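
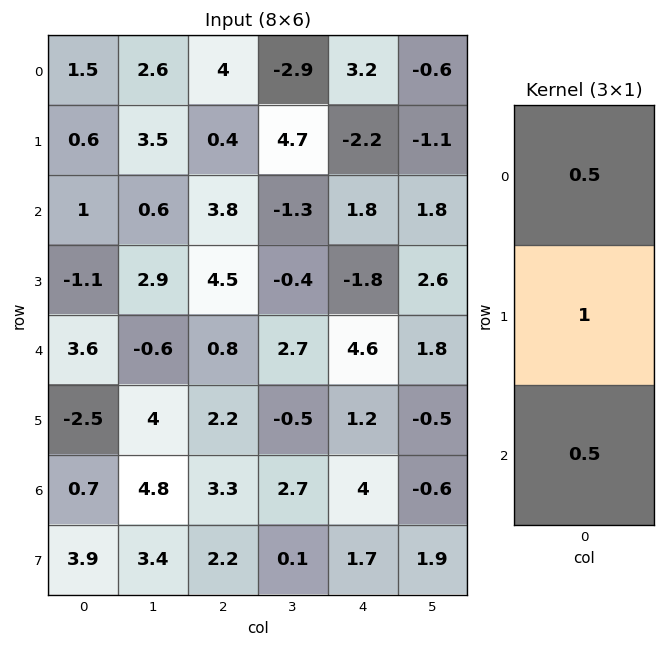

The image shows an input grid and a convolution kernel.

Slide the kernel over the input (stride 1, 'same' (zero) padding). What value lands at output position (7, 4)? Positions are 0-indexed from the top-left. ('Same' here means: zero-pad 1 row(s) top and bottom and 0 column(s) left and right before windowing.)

The receptive field on the zero-padded input at this output position is [4 / 1.7 / 0]. Elementwise product with the kernel and sum: 4·0.5 + 1.7·1 + 0·0.5.

3.7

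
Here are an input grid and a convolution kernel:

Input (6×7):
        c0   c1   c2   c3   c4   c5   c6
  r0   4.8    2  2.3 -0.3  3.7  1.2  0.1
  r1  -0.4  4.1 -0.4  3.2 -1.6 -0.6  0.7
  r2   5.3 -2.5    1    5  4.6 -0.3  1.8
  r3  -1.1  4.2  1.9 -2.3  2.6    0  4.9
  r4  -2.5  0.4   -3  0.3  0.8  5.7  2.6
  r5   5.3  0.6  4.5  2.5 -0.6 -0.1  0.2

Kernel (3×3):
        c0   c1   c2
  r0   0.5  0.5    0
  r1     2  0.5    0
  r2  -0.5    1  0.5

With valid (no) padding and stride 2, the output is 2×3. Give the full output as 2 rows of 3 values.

Output[0,0]: The receptive field on the input at this output position is [4.8 2 2.3 / -0.4 4.1 -0.4 / 5.3 -2.5 1]. Elementwise product with the kernel and sum: 4.8·0.5 + 2·0.5 + -0.4·2 + 4.1·0.5 + 5.3·-0.5 + -2.5·1 + 1·0.5.

-0 8.6 -2.75
1.45 7.85 13.95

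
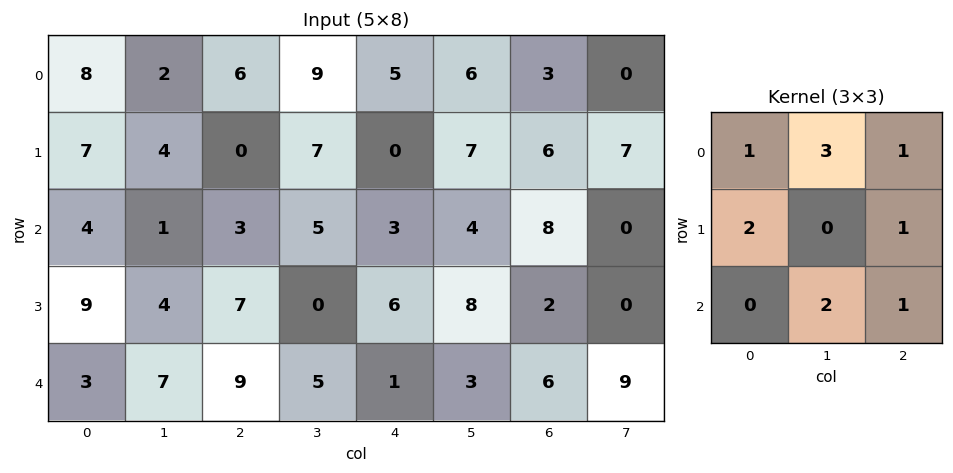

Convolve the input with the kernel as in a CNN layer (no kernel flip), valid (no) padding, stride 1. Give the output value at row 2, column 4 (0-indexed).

49

The receptive field on the input at this output position is [3 4 8 / 6 8 2 / 1 3 6]. Elementwise product with the kernel and sum: 3·1 + 4·3 + 8·1 + 6·2 + 2·1 + 3·2 + 6·1.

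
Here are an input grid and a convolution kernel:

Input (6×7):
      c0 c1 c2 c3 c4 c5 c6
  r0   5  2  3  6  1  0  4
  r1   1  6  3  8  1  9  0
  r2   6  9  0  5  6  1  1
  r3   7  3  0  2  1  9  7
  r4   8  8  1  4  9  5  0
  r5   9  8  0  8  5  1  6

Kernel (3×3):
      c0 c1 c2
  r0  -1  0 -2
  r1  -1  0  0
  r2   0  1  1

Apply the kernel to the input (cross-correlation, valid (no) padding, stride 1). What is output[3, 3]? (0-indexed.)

The receptive field on the input at this output position is [2 1 9 / 4 9 5 / 8 5 1]. Elementwise product with the kernel and sum: 2·-1 + 9·-2 + 4·-1 + 5·1 + 1·1.

-18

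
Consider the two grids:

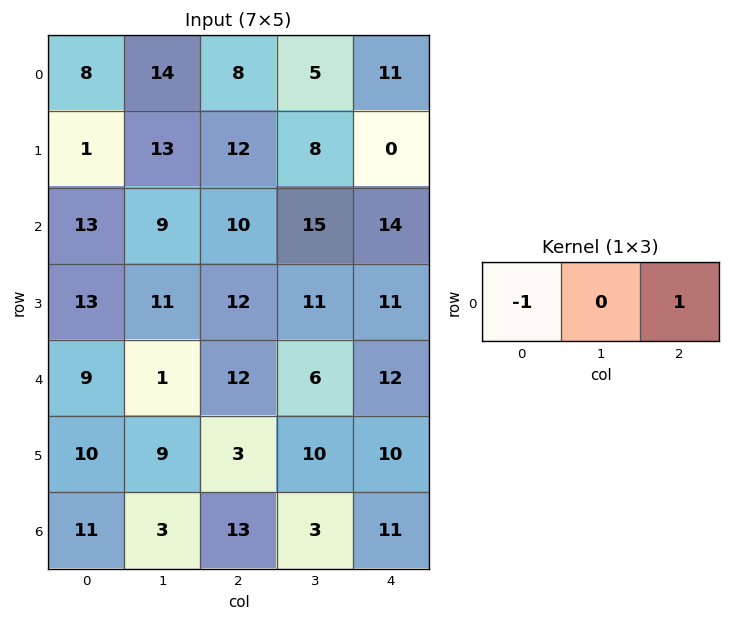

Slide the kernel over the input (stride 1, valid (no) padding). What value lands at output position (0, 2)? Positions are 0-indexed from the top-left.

The receptive field on the input at this output position is [8 5 11]. Elementwise product with the kernel and sum: 8·-1 + 11·1.

3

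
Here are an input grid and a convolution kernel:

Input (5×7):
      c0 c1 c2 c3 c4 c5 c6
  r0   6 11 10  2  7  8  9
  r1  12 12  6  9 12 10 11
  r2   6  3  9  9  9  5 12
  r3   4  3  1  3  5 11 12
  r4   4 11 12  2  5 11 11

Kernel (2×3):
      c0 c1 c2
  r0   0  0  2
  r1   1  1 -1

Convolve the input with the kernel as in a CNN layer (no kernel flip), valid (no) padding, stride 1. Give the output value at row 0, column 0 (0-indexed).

38

The receptive field on the input at this output position is [6 11 10 / 12 12 6]. Elementwise product with the kernel and sum: 10·2 + 12·1 + 12·1 + 6·-1.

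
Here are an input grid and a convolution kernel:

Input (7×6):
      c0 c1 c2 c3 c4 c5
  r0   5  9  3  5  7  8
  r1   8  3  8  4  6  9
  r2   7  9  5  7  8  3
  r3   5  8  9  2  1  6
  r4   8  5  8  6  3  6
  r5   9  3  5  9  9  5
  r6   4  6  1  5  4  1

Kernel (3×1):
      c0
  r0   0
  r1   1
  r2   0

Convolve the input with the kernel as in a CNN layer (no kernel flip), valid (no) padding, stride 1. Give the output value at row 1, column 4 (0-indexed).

8

The receptive field on the input at this output position is [6 / 8 / 1]. Elementwise product with the kernel and sum: 8·1.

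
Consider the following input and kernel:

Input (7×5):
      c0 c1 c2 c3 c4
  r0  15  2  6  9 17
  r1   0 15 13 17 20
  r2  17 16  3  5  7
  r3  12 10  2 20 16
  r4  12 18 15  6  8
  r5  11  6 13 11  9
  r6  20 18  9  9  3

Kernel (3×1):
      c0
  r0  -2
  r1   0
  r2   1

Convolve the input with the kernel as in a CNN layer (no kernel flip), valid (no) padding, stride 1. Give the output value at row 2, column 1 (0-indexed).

-14

The receptive field on the input at this output position is [16 / 10 / 18]. Elementwise product with the kernel and sum: 16·-2 + 18·1.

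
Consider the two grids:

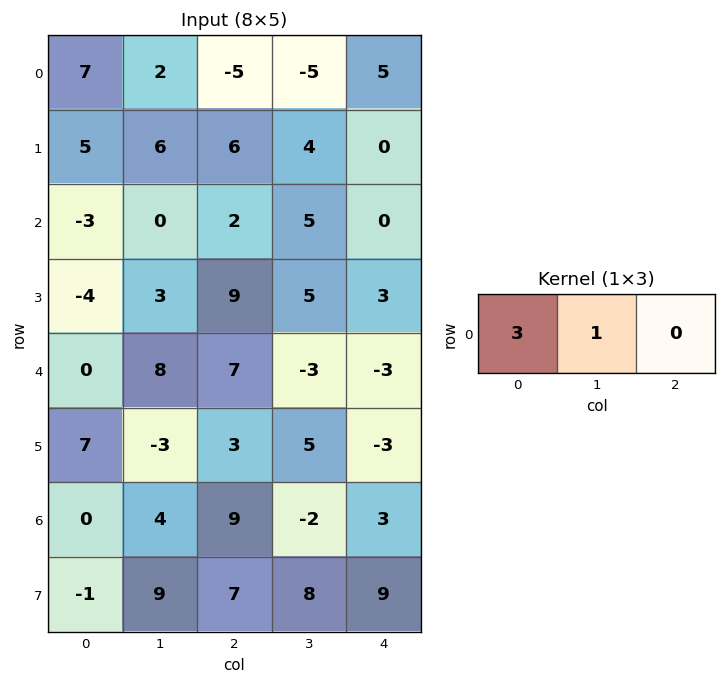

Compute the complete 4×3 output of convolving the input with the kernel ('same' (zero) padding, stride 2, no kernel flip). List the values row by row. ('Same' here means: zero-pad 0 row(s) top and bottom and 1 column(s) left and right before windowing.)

Output[0,0]: The receptive field on the zero-padded input at this output position is [0 7 2]. Elementwise product with the kernel and sum: 0·3 + 7·1.

7 1 -10
-3 2 15
0 31 -12
0 21 -3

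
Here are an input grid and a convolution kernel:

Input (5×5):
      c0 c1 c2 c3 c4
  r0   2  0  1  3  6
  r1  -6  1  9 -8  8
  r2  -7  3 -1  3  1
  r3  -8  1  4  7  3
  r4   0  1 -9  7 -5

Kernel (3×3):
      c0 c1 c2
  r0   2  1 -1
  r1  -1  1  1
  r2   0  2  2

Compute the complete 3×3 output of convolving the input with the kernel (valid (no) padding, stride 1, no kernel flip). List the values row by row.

23 2 -2
-1 40 27
-13 8 10

Output[0,0]: The receptive field on the input at this output position is [2 0 1 / -6 1 9 / -7 3 -1]. Elementwise product with the kernel and sum: 2·2 + 0·1 + 1·-1 + -6·-1 + 1·1 + 9·1 + 3·2 + -1·2.
Output[0,1]: The receptive field on the input at this output position is [0 1 3 / 1 9 -8 / 3 -1 3]. Elementwise product with the kernel and sum: 0·2 + 1·1 + 3·-1 + 1·-1 + 9·1 + -8·1 + -1·2 + 3·2.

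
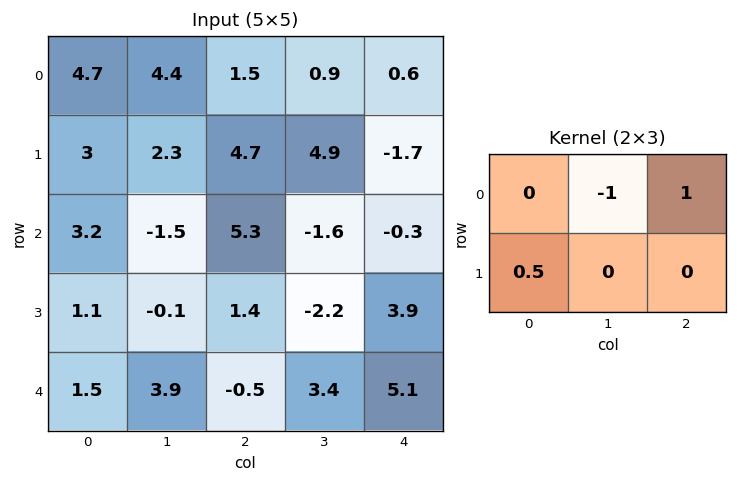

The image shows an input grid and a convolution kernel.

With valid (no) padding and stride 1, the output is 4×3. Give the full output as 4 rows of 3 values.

-1.4 0.55 2.05
4 -0.55 -3.95
7.35 -6.95 2
2.25 -1.65 5.85

Output[0,0]: The receptive field on the input at this output position is [4.7 4.4 1.5 / 3 2.3 4.7]. Elementwise product with the kernel and sum: 4.4·-1 + 1.5·1 + 3·0.5.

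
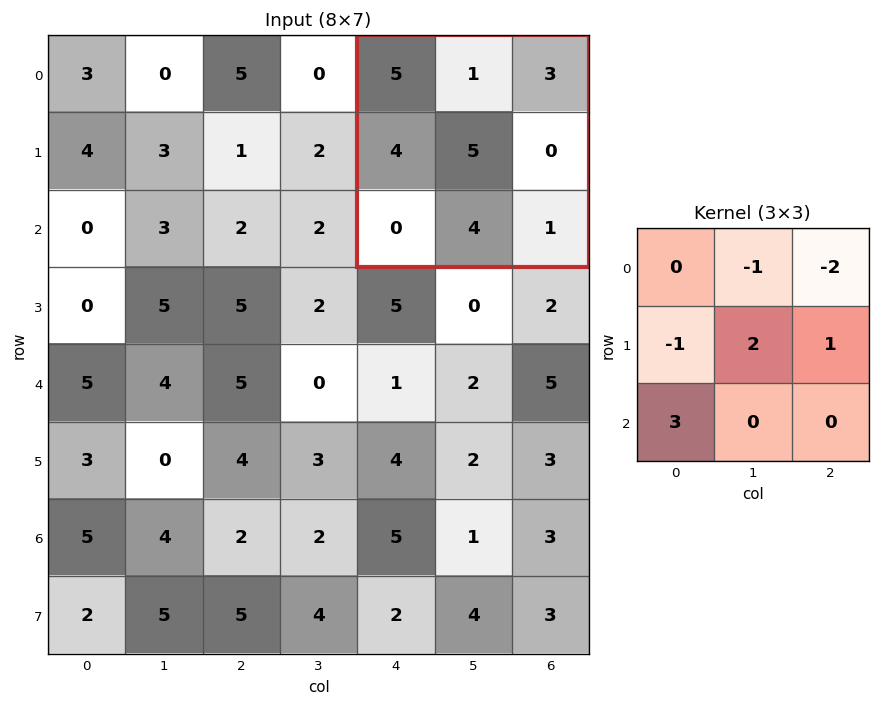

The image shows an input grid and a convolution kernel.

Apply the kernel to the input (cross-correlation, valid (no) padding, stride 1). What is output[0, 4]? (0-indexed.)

The receptive field on the input at this output position is [5 1 3 / 4 5 0 / 0 4 1]. Elementwise product with the kernel and sum: 1·-1 + 3·-2 + 4·-1 + 5·2 + 0·1 + 0·3.

-1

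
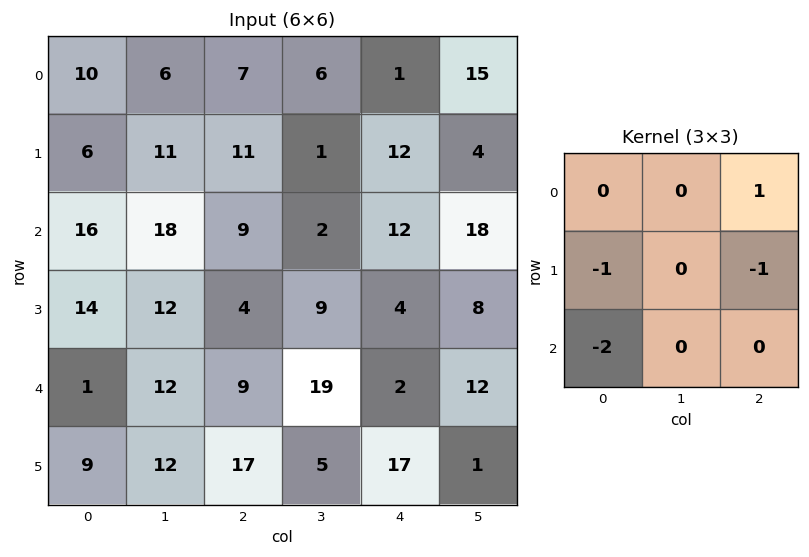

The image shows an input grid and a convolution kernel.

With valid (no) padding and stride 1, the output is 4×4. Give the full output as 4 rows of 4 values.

-42 -42 -40 6
-42 -43 -17 -34
-11 -43 -14 -37
-24 -46 -41 -33

Output[0,0]: The receptive field on the input at this output position is [10 6 7 / 6 11 11 / 16 18 9]. Elementwise product with the kernel and sum: 7·1 + 6·-1 + 11·-1 + 16·-2.
Output[0,1]: The receptive field on the input at this output position is [6 7 6 / 11 11 1 / 18 9 2]. Elementwise product with the kernel and sum: 6·1 + 11·-1 + 1·-1 + 18·-2.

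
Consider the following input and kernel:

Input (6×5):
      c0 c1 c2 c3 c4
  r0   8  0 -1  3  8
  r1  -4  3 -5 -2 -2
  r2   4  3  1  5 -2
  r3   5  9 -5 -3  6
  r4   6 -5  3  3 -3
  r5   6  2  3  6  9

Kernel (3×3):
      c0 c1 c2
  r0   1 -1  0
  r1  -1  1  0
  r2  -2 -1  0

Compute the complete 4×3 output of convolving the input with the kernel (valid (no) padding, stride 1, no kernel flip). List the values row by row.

4 -14 -8
-27 -7 14
-2 -5 -11
-29 15 -14

Output[0,0]: The receptive field on the input at this output position is [8 0 -1 / -4 3 -5 / 4 3 1]. Elementwise product with the kernel and sum: 8·1 + 0·-1 + -4·-1 + 3·1 + 4·-2 + 3·-1.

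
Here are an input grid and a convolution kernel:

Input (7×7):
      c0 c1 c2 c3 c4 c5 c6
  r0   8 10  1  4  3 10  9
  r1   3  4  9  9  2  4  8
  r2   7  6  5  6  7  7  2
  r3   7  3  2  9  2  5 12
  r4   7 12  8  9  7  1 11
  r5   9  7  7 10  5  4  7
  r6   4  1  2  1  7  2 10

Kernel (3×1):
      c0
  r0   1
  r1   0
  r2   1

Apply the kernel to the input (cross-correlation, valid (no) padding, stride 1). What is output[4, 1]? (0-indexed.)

13

The receptive field on the input at this output position is [12 / 7 / 1]. Elementwise product with the kernel and sum: 12·1 + 1·1.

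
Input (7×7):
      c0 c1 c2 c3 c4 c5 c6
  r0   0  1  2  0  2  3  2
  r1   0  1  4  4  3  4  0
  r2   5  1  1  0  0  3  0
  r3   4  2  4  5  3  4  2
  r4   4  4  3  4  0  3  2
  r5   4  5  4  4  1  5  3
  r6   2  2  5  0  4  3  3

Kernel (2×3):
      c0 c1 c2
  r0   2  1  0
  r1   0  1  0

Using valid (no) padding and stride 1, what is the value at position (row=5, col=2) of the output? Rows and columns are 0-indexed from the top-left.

The receptive field on the input at this output position is [4 4 1 / 5 0 4]. Elementwise product with the kernel and sum: 4·2 + 4·1 + 0·1.

12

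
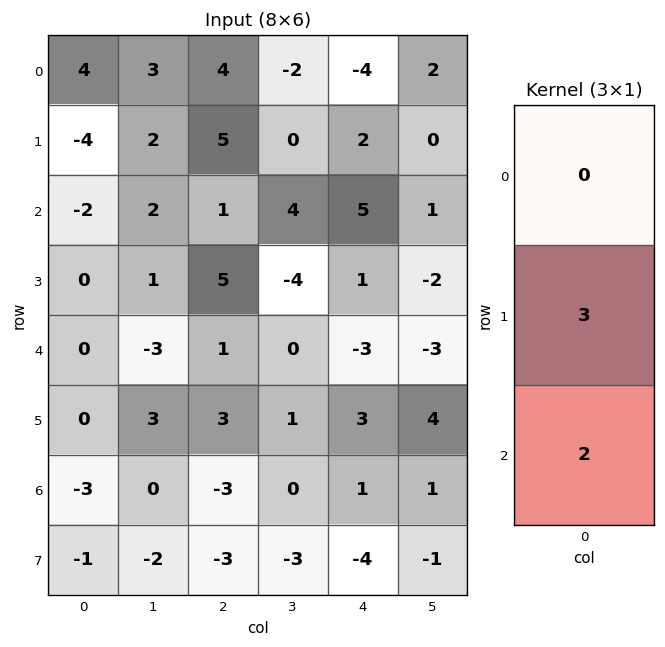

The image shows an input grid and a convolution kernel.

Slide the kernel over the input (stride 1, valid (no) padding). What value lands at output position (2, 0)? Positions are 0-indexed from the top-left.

0

The receptive field on the input at this output position is [-2 / 0 / 0]. Elementwise product with the kernel and sum: 0·3 + 0·2.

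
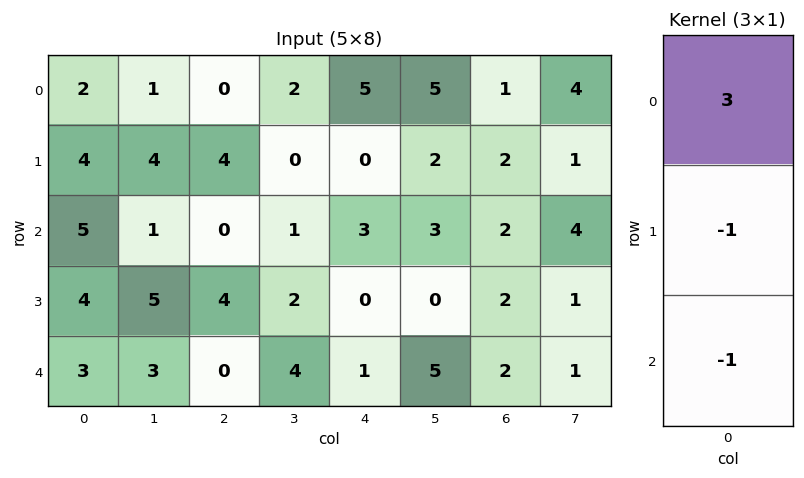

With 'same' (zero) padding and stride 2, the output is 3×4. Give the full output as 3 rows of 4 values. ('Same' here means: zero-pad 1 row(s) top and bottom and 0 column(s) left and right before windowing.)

-6 -4 -5 -3
3 8 -3 2
9 12 -1 4

Output[0,0]: The receptive field on the zero-padded input at this output position is [0 / 2 / 4]. Elementwise product with the kernel and sum: 0·3 + 2·-1 + 4·-1.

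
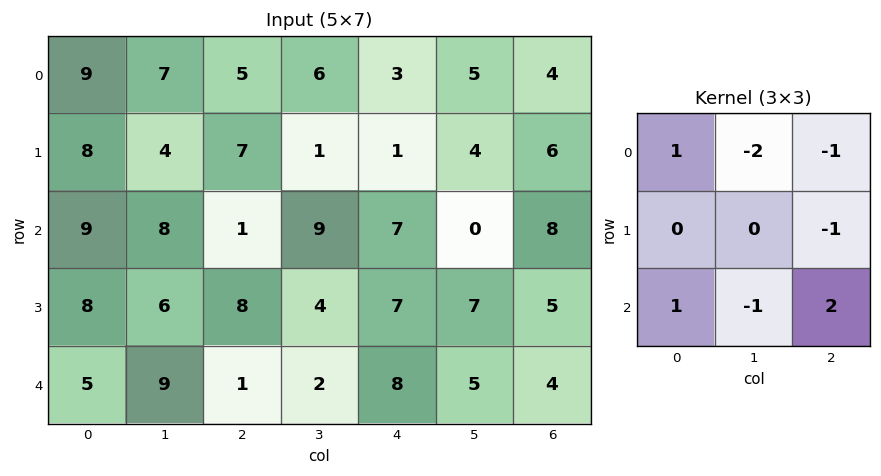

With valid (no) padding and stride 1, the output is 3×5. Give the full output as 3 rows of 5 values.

-14 15 -5 -7 6
10 -14 15 6 -11
-18 5 -16 -8 5

Output[0,0]: The receptive field on the input at this output position is [9 7 5 / 8 4 7 / 9 8 1]. Elementwise product with the kernel and sum: 9·1 + 7·-2 + 5·-1 + 7·-1 + 9·1 + 8·-1 + 1·2.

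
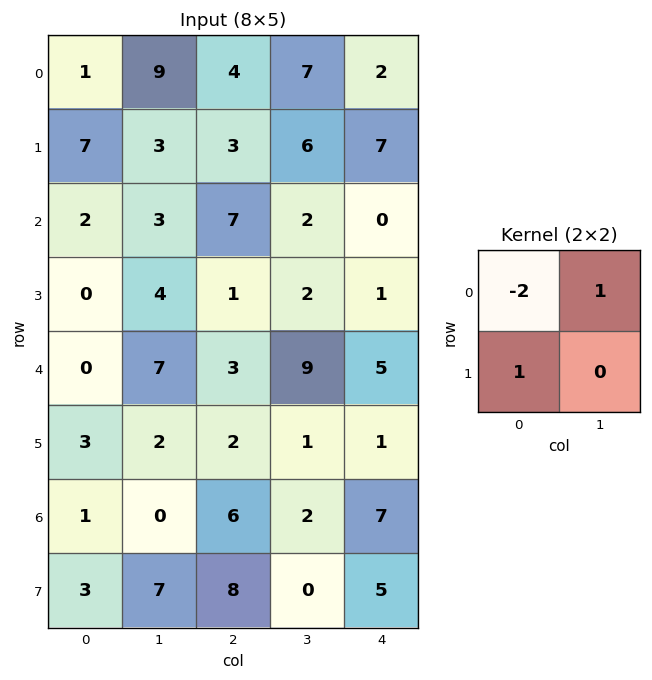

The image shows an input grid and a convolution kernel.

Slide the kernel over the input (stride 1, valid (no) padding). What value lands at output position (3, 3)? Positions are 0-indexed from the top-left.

The receptive field on the input at this output position is [2 1 / 9 5]. Elementwise product with the kernel and sum: 2·-2 + 1·1 + 9·1.

6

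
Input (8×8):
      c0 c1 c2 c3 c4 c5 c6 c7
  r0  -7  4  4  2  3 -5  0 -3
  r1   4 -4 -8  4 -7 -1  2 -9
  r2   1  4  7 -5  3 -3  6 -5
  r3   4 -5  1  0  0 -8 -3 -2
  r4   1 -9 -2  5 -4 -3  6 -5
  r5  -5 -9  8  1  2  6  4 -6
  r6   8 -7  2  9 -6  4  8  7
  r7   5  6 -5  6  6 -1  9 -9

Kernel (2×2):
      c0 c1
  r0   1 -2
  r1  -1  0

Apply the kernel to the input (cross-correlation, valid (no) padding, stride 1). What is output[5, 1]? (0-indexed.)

The receptive field on the input at this output position is [-9 8 / -7 2]. Elementwise product with the kernel and sum: -9·1 + 8·-2 + -7·-1.

-18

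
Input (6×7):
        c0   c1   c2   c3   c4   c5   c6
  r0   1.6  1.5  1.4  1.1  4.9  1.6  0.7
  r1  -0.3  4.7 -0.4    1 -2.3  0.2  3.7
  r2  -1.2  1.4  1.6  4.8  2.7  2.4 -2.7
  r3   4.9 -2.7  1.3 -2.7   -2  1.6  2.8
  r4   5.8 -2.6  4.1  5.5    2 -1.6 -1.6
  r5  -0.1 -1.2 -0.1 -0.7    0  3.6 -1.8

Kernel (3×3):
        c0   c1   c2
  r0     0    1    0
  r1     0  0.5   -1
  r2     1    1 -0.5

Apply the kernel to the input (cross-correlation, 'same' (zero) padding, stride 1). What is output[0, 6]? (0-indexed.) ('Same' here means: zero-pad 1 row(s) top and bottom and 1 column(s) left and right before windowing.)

4.25

The receptive field on the zero-padded input at this output position is [0 0 0 / 1.6 0.7 0 / 0.2 3.7 0]. Elementwise product with the kernel and sum: 0·1 + 0.7·0.5 + 0·-1 + 0.2·1 + 3.7·1 + 0·-0.5.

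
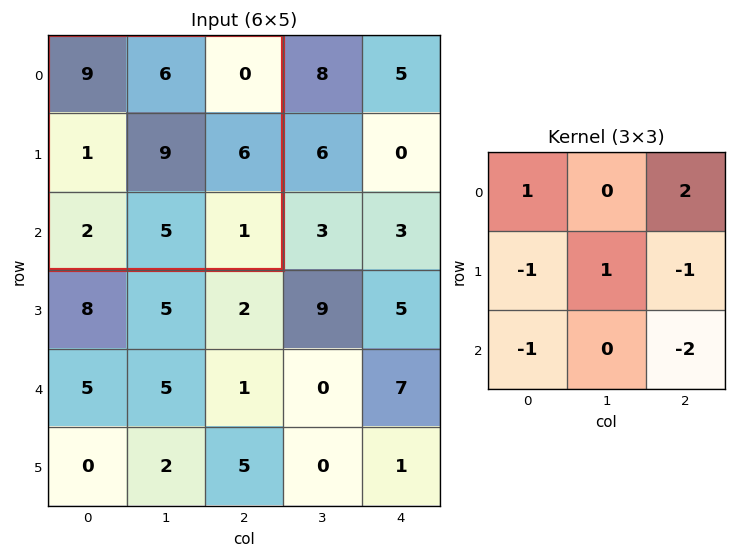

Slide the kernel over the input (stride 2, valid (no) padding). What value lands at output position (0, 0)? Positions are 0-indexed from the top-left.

7

The receptive field on the input at this output position is [9 6 0 / 1 9 6 / 2 5 1]. Elementwise product with the kernel and sum: 9·1 + 0·2 + 1·-1 + 9·1 + 6·-1 + 2·-1 + 1·-2.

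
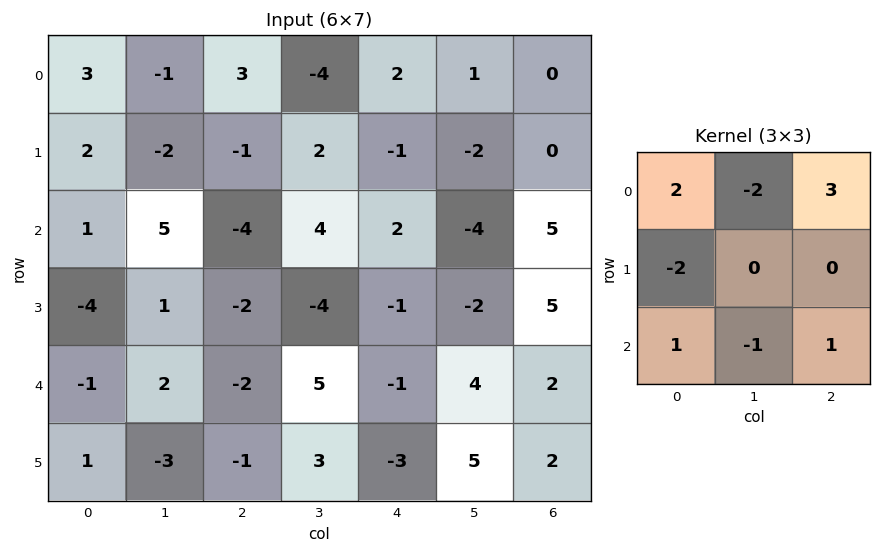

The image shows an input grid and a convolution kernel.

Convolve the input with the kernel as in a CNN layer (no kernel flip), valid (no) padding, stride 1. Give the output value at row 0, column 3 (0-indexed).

The receptive field on the input at this output position is [-4 2 1 / 2 -1 -2 / 4 2 -4]. Elementwise product with the kernel and sum: -4·2 + 2·-2 + 1·3 + 2·-2 + 4·1 + 2·-1 + -4·1.

-15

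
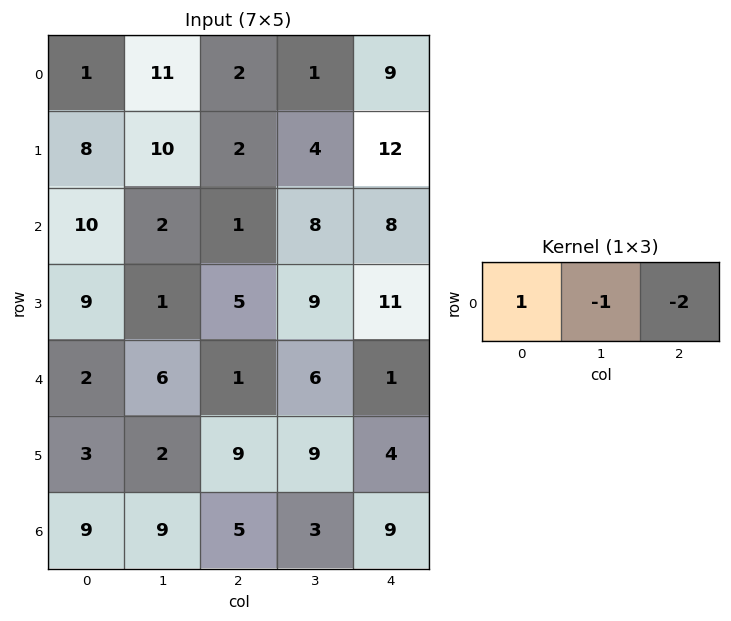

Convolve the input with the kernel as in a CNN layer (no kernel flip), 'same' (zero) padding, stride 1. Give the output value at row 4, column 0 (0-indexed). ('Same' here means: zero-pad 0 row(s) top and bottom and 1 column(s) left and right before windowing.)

-14

The receptive field on the zero-padded input at this output position is [0 2 6]. Elementwise product with the kernel and sum: 0·1 + 2·-1 + 6·-2.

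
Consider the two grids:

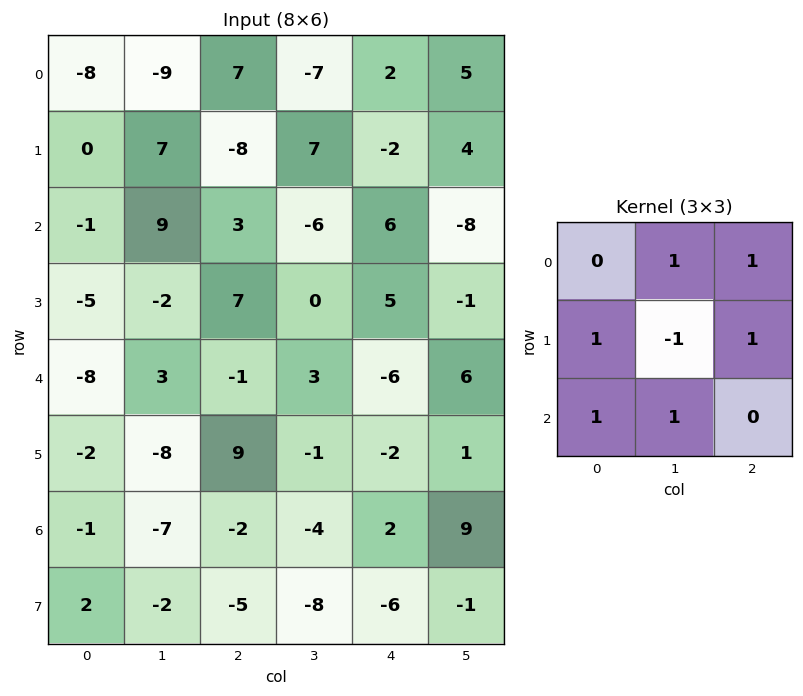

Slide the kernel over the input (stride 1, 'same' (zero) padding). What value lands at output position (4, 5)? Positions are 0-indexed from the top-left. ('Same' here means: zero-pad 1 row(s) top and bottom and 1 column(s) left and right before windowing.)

The receptive field on the zero-padded input at this output position is [5 -1 0 / -6 6 0 / -2 1 0]. Elementwise product with the kernel and sum: -1·1 + 0·1 + -6·1 + 6·-1 + 0·1 + -2·1 + 1·1.

-14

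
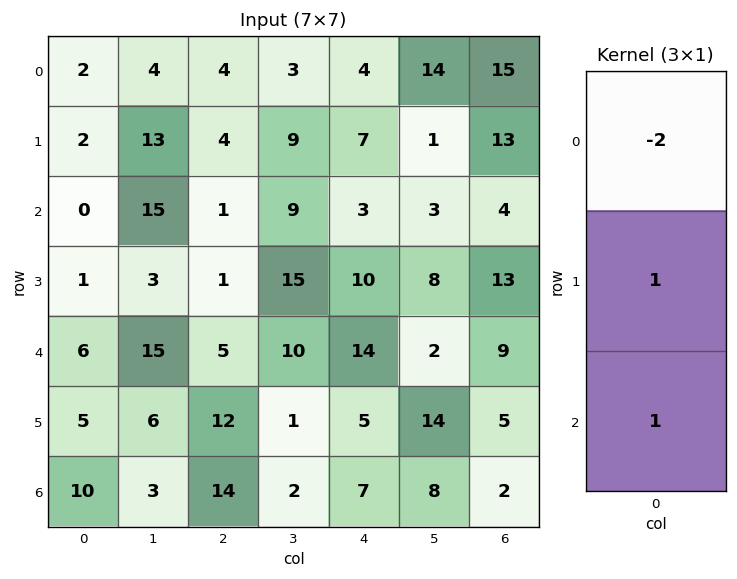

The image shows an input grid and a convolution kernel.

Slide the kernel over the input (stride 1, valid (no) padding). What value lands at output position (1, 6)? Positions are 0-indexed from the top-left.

-9

The receptive field on the input at this output position is [13 / 4 / 13]. Elementwise product with the kernel and sum: 13·-2 + 4·1 + 13·1.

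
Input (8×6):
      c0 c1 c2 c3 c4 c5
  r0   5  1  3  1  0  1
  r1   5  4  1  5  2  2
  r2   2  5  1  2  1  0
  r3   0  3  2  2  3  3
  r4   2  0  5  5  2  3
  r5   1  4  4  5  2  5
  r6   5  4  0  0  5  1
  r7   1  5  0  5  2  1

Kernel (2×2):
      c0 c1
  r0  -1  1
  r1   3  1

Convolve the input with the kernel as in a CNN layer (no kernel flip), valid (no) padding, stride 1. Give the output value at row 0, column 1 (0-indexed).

15

The receptive field on the input at this output position is [1 3 / 4 1]. Elementwise product with the kernel and sum: 1·-1 + 3·1 + 4·3 + 1·1.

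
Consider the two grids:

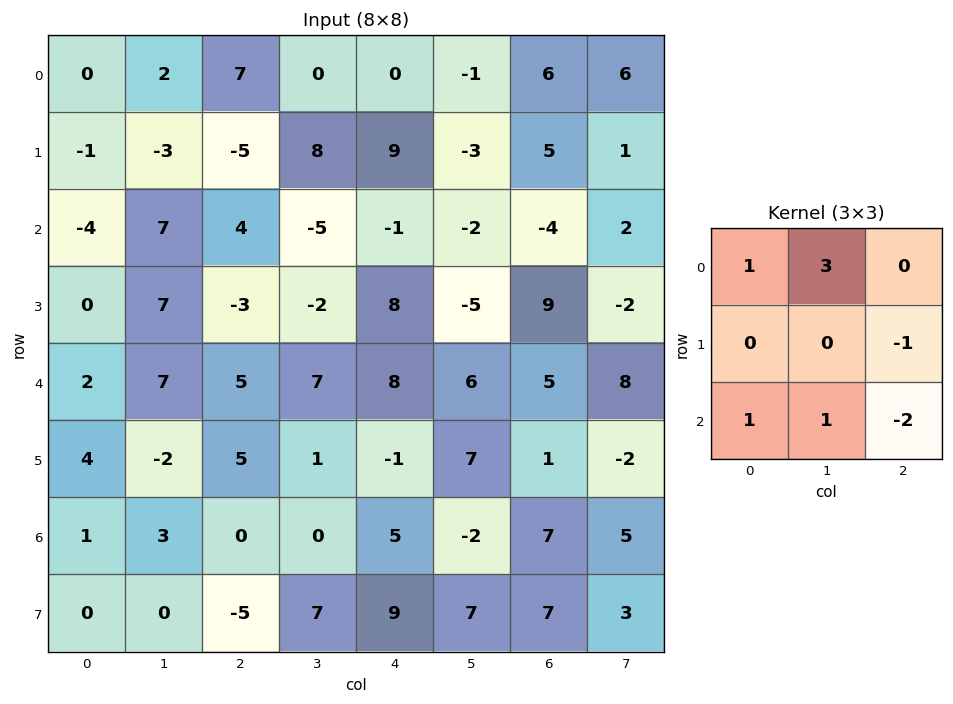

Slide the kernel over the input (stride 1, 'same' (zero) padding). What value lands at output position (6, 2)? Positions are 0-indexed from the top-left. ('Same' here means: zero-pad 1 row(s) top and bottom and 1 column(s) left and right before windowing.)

-6

The receptive field on the zero-padded input at this output position is [-2 5 1 / 3 0 0 / 0 -5 7]. Elementwise product with the kernel and sum: -2·1 + 5·3 + 0·-1 + 0·1 + -5·1 + 7·-2.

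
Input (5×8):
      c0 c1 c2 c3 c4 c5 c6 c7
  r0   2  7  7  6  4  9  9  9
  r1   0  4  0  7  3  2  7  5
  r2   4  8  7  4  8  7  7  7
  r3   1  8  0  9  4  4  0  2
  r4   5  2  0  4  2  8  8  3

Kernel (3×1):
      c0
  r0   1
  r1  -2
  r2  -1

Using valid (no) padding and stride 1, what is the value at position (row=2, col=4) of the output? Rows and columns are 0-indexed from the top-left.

The receptive field on the input at this output position is [8 / 4 / 2]. Elementwise product with the kernel and sum: 8·1 + 4·-2 + 2·-1.

-2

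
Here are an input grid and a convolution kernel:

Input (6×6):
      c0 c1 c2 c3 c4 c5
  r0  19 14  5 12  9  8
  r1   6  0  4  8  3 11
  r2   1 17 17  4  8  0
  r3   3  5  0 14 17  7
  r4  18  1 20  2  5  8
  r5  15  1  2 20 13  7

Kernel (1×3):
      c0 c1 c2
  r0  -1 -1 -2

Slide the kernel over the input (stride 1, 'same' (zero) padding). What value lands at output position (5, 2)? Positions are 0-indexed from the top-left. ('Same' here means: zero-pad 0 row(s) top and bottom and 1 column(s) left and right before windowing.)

-43

The receptive field on the zero-padded input at this output position is [1 2 20]. Elementwise product with the kernel and sum: 1·-1 + 2·-1 + 20·-2.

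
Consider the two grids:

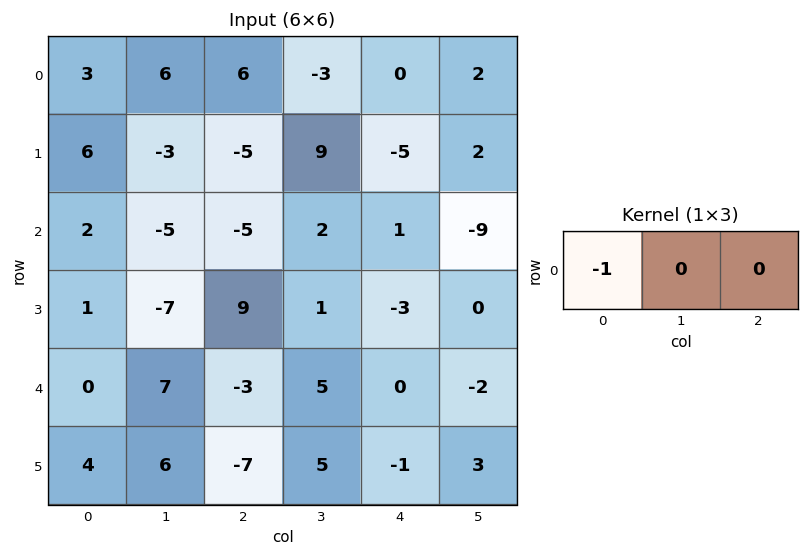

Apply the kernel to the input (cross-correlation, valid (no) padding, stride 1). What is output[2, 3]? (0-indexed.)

-2

The receptive field on the input at this output position is [2 1 -9]. Elementwise product with the kernel and sum: 2·-1.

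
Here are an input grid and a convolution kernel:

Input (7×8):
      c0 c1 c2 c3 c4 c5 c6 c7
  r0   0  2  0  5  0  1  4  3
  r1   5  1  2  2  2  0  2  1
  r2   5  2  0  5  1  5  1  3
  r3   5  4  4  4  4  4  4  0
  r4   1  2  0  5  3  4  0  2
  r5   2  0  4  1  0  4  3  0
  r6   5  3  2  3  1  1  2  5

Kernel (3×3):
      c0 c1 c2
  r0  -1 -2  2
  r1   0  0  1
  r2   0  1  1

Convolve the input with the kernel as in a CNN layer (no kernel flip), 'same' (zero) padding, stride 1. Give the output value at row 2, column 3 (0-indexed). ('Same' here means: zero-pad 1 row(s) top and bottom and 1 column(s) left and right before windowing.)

The receptive field on the zero-padded input at this output position is [2 2 2 / 0 5 1 / 4 4 4]. Elementwise product with the kernel and sum: 2·-1 + 2·-2 + 2·2 + 1·1 + 4·1 + 4·1.

7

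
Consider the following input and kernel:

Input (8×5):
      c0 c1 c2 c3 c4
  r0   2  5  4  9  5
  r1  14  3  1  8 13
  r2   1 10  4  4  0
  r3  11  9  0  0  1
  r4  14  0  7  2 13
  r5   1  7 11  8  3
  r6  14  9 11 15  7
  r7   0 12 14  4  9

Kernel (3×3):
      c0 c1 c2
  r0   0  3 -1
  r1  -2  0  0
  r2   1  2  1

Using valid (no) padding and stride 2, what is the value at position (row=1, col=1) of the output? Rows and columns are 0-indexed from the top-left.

36

The receptive field on the input at this output position is [4 4 0 / 0 0 1 / 7 2 13]. Elementwise product with the kernel and sum: 4·3 + 0·-1 + 0·-2 + 7·1 + 2·2 + 13·1.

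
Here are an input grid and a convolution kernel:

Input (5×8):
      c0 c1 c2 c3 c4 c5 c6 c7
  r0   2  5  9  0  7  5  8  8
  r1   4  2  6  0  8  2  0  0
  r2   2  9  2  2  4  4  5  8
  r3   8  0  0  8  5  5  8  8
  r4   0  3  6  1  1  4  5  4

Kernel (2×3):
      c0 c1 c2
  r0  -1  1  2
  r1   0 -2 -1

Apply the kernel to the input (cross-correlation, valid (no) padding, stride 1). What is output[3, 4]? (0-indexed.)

3

The receptive field on the input at this output position is [5 5 8 / 1 4 5]. Elementwise product with the kernel and sum: 5·-1 + 5·1 + 8·2 + 4·-2 + 5·-1.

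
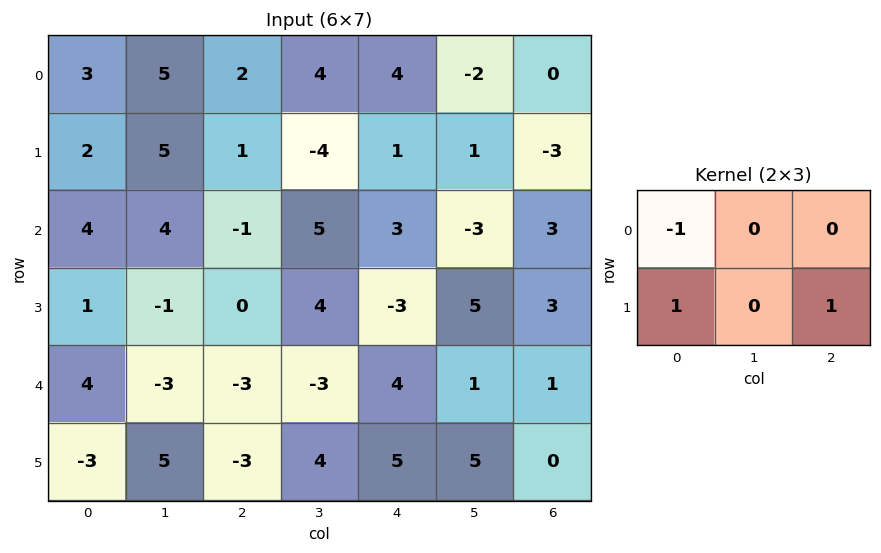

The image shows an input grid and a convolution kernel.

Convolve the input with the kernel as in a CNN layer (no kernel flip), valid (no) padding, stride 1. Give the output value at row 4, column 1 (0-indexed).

12

The receptive field on the input at this output position is [-3 -3 -3 / 5 -3 4]. Elementwise product with the kernel and sum: -3·-1 + 5·1 + 4·1.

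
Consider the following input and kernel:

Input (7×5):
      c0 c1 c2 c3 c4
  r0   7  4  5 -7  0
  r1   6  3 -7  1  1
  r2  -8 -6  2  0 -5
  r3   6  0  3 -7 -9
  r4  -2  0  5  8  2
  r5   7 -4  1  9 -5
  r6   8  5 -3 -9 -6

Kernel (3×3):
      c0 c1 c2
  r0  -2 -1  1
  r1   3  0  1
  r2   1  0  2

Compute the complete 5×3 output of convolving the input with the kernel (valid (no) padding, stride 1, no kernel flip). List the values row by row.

Output[0,0]: The receptive field on the input at this output position is [7 4 5 / 6 3 -7 / -8 -6 2]. Elementwise product with the kernel and sum: 7·-2 + 4·-1 + 5·1 + 6·3 + -7·1 + -8·1 + 2·2.
Output[0,1]: The receptive field on the input at this output position is [4 5 -7 / 3 -7 1 / -6 2 0]. Elementwise product with the kernel and sum: 4·-2 + 5·-1 + -7·1 + 3·3 + 1·1 + -6·1 + 0·2.

-6 -16 -31
-32 -30 0
53 19 0
-1 12 0
33 -13 -33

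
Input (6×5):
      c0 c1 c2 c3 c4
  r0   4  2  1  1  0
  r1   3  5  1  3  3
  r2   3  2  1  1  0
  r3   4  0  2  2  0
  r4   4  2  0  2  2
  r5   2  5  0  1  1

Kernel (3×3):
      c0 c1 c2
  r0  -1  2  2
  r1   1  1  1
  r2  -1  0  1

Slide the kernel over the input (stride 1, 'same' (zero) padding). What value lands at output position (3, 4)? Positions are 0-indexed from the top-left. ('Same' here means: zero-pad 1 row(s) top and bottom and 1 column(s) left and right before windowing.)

The receptive field on the zero-padded input at this output position is [1 0 0 / 2 0 0 / 2 2 0]. Elementwise product with the kernel and sum: 1·-1 + 0·2 + 0·2 + 2·1 + 0·1 + 0·1 + 2·-1 + 0·1.

-1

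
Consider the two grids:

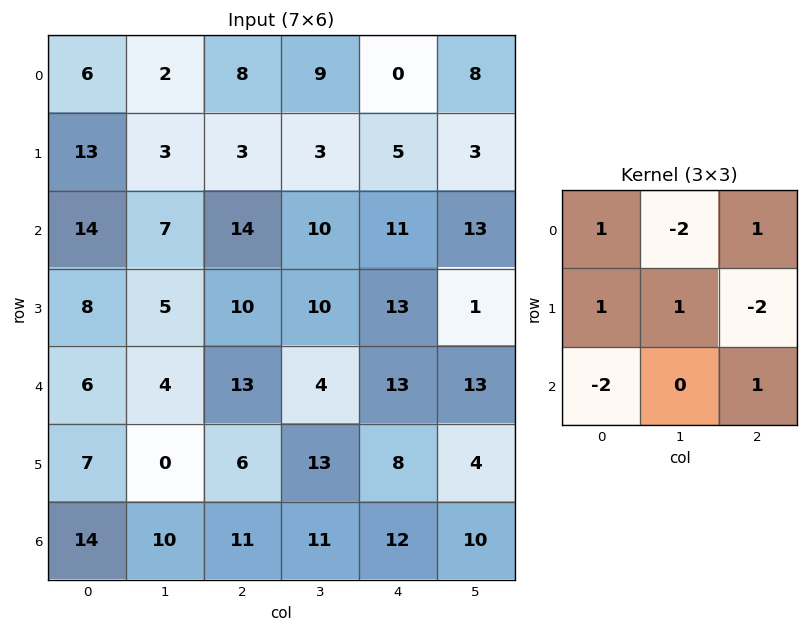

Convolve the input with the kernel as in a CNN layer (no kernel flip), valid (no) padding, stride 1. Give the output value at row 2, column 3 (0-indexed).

The receptive field on the input at this output position is [10 11 13 / 10 13 1 / 4 13 13]. Elementwise product with the kernel and sum: 10·1 + 11·-2 + 13·1 + 10·1 + 13·1 + 1·-2 + 4·-2 + 13·1.

27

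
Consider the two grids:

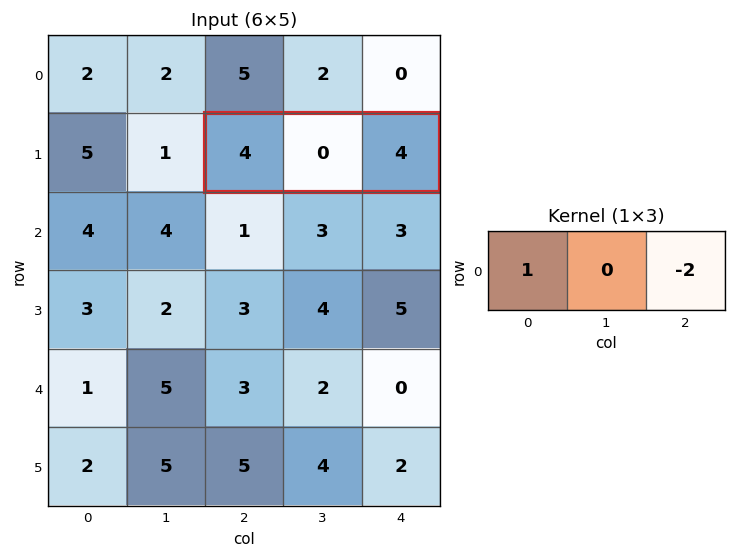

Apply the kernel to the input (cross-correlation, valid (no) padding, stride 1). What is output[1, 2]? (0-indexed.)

The receptive field on the input at this output position is [4 0 4]. Elementwise product with the kernel and sum: 4·1 + 4·-2.

-4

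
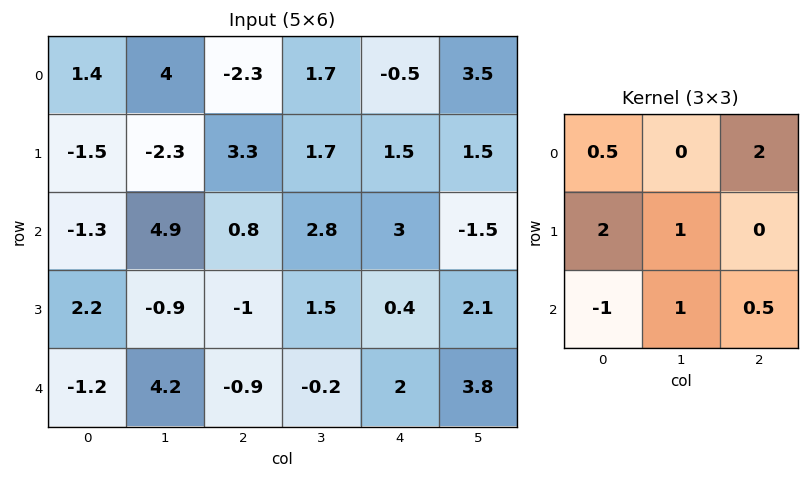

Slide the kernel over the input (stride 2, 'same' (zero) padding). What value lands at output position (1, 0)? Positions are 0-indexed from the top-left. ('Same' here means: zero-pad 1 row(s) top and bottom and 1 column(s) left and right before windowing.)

-4.15

The receptive field on the zero-padded input at this output position is [0 -1.5 -2.3 / 0 -1.3 4.9 / 0 2.2 -0.9]. Elementwise product with the kernel and sum: 0·0.5 + -2.3·2 + 0·2 + -1.3·1 + 0·-1 + 2.2·1 + -0.9·0.5.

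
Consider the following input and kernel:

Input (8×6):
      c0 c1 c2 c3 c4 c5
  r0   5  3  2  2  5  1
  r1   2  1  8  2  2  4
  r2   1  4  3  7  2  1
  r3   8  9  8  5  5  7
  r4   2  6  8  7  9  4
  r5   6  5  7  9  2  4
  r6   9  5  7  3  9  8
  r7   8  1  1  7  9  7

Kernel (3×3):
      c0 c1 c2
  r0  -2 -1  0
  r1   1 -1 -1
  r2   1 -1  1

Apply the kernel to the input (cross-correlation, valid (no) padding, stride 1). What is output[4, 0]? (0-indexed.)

-5

The receptive field on the input at this output position is [2 6 8 / 6 5 7 / 9 5 7]. Elementwise product with the kernel and sum: 2·-2 + 6·-1 + 6·1 + 5·-1 + 7·-1 + 9·1 + 5·-1 + 7·1.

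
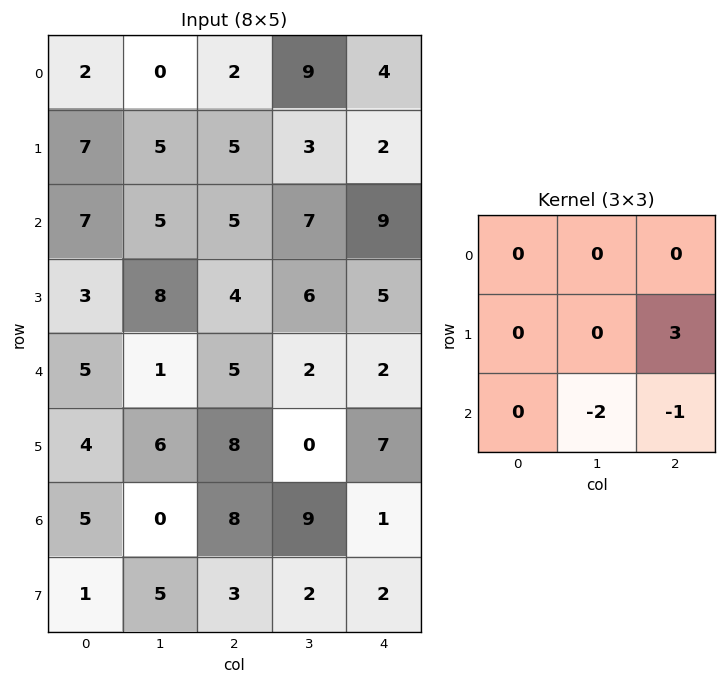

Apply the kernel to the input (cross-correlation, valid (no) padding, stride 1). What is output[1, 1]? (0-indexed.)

7

The receptive field on the input at this output position is [5 5 3 / 5 5 7 / 8 4 6]. Elementwise product with the kernel and sum: 7·3 + 4·-2 + 6·-1.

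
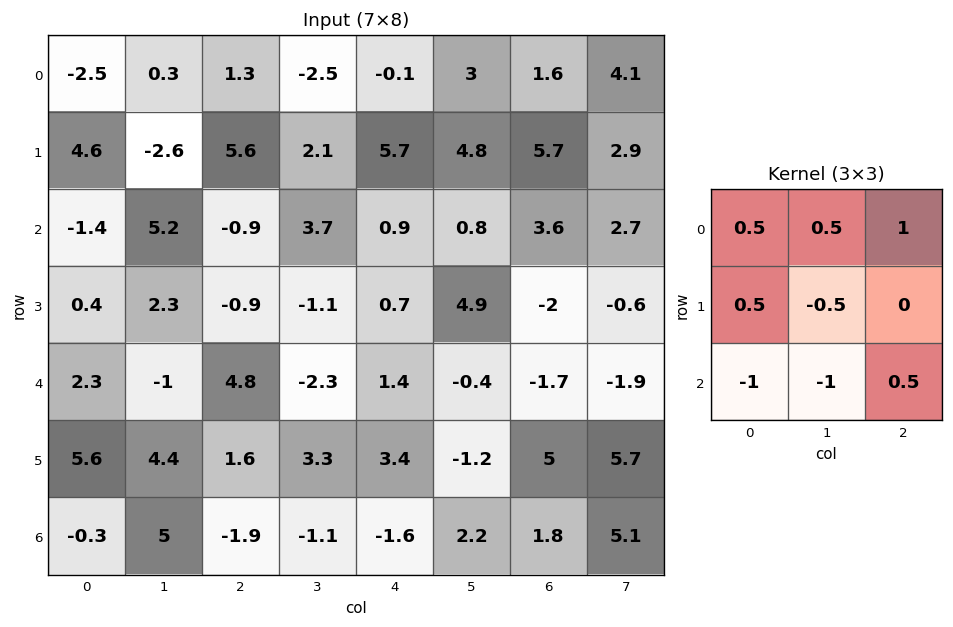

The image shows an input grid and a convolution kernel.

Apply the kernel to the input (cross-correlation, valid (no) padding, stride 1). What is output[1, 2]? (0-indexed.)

The receptive field on the input at this output position is [5.6 2.1 5.7 / -0.9 3.7 0.9 / -0.9 -1.1 0.7]. Elementwise product with the kernel and sum: 5.6·0.5 + 2.1·0.5 + 5.7·1 + -0.9·0.5 + 3.7·-0.5 + -0.9·-1 + -1.1·-1 + 0.7·0.5.

9.6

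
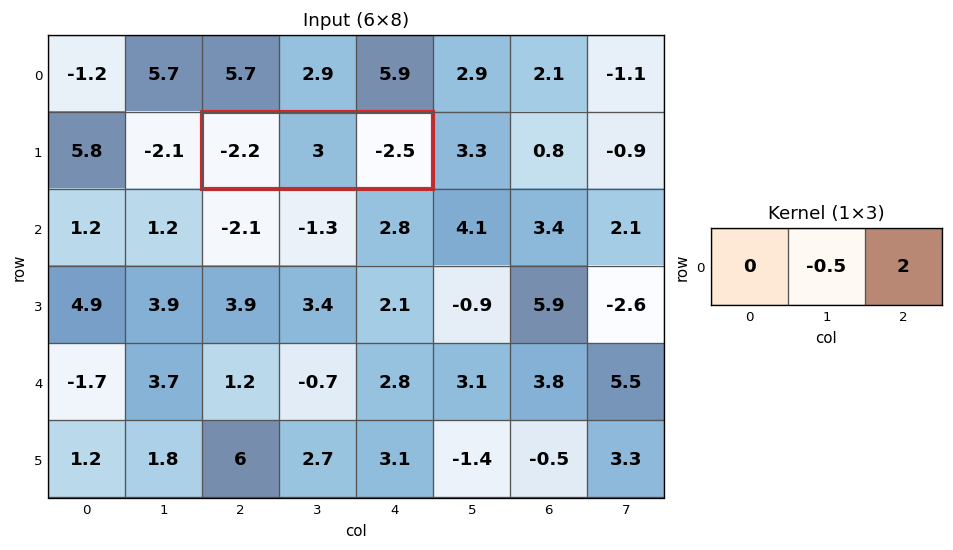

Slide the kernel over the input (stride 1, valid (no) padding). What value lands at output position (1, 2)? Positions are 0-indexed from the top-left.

The receptive field on the input at this output position is [-2.2 3 -2.5]. Elementwise product with the kernel and sum: 3·-0.5 + -2.5·2.

-6.5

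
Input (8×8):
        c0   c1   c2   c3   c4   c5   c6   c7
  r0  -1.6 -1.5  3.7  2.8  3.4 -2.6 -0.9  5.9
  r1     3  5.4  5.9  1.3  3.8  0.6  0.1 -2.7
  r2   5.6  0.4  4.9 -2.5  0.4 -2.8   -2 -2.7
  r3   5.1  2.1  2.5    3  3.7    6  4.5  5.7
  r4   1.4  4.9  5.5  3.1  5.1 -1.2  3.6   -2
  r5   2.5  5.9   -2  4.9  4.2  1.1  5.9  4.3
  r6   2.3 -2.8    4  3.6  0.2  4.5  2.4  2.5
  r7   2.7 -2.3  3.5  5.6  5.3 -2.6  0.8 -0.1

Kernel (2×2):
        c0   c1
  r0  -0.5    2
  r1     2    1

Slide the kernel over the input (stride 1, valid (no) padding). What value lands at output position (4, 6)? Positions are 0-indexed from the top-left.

10.3

The receptive field on the input at this output position is [3.6 -2 / 5.9 4.3]. Elementwise product with the kernel and sum: 3.6·-0.5 + -2·2 + 5.9·2 + 4.3·1.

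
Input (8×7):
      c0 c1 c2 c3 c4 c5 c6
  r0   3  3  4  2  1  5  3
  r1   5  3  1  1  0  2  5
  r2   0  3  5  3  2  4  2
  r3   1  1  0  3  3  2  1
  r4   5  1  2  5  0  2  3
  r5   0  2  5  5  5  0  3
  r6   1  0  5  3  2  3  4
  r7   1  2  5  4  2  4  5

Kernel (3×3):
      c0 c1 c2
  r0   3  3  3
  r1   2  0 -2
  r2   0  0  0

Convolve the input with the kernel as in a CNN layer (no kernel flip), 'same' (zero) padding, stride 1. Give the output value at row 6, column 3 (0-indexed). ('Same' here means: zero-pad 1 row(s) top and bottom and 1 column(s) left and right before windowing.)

The receptive field on the zero-padded input at this output position is [5 5 5 / 5 3 2 / 5 4 2]. Elementwise product with the kernel and sum: 5·3 + 5·3 + 5·3 + 5·2 + 2·-2.

51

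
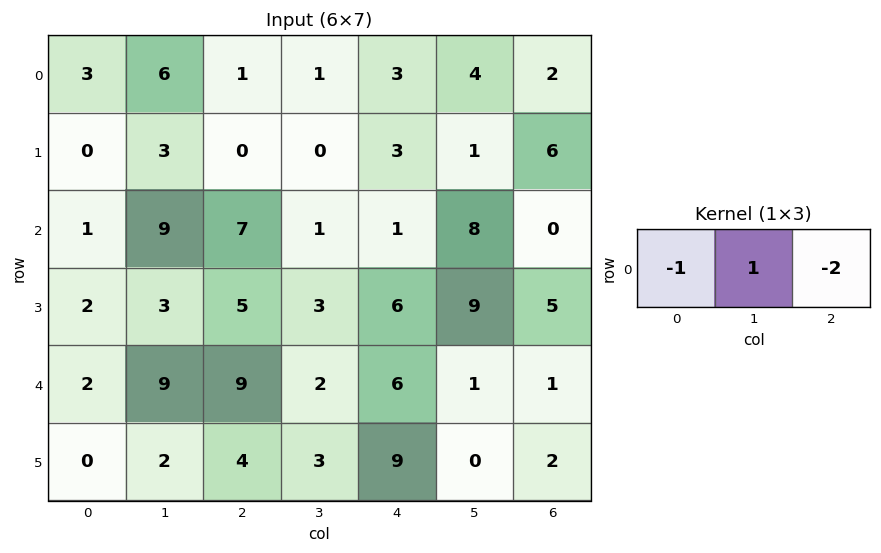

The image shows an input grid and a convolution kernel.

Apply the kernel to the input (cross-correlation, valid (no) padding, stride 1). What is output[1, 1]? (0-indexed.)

The receptive field on the input at this output position is [3 0 0]. Elementwise product with the kernel and sum: 3·-1 + 0·1 + 0·-2.

-3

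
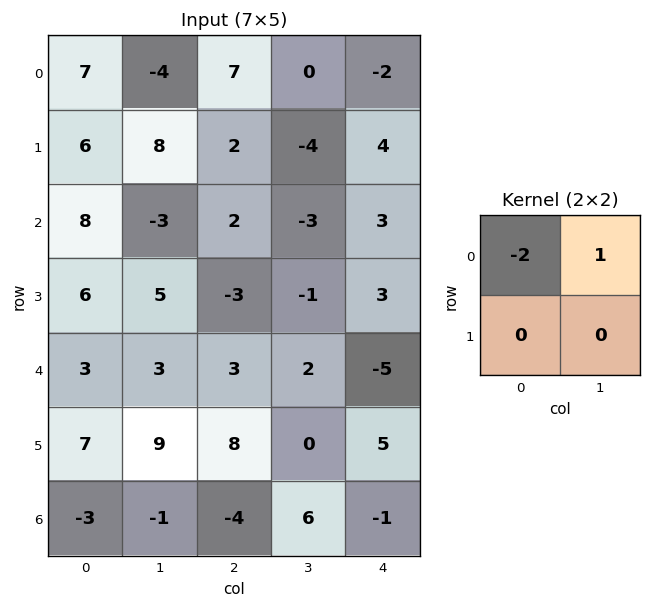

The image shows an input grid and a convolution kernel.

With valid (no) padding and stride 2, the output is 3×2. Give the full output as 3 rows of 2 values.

Output[0,0]: The receptive field on the input at this output position is [7 -4 / 6 8]. Elementwise product with the kernel and sum: 7·-2 + -4·1.

-18 -14
-19 -7
-3 -4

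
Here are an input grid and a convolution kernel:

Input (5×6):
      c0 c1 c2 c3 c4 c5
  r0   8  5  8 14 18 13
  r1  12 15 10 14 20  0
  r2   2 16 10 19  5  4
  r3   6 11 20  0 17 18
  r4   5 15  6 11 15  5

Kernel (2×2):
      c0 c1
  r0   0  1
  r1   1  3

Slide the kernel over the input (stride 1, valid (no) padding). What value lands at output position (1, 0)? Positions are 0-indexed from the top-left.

The receptive field on the input at this output position is [12 15 / 2 16]. Elementwise product with the kernel and sum: 15·1 + 2·1 + 16·3.

65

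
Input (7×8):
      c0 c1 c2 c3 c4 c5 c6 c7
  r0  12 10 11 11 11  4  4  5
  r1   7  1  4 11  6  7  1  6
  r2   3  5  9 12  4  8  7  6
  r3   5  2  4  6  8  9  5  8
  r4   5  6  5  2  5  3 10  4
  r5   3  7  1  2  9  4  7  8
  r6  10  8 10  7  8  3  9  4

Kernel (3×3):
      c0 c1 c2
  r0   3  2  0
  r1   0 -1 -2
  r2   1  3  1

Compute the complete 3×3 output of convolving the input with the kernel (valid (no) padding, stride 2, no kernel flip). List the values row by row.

Output[0,0]: The receptive field on the input at this output position is [12 10 11 / 7 1 4 / 3 5 9]. Elementwise product with the kernel and sum: 12·3 + 10·2 + 1·-1 + 4·-2 + 3·1 + 5·3 + 9·1.

74 81 67
37 45 33
62 38 29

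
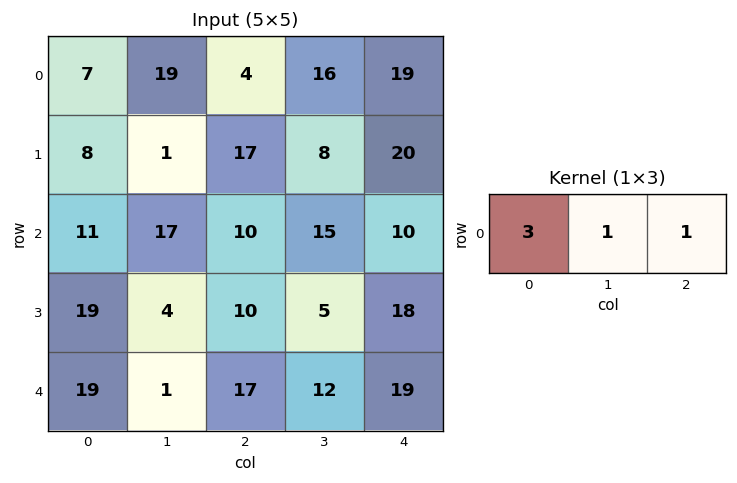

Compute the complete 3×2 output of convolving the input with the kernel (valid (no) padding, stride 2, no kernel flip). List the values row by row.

44 47
60 55
75 82

Output[0,0]: The receptive field on the input at this output position is [7 19 4]. Elementwise product with the kernel and sum: 7·3 + 19·1 + 4·1.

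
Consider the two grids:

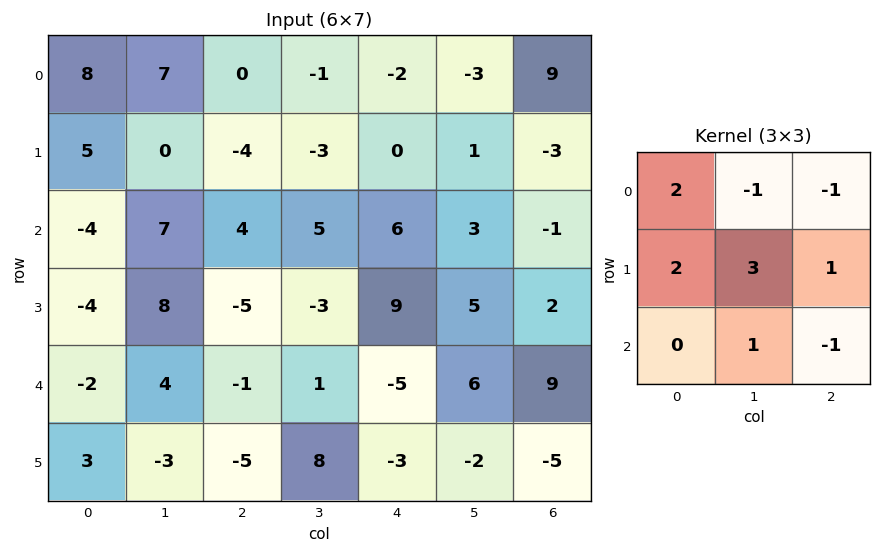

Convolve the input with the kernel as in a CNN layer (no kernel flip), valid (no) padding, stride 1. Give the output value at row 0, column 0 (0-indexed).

The receptive field on the input at this output position is [8 7 0 / 5 0 -4 / -4 7 4]. Elementwise product with the kernel and sum: 8·2 + 7·-1 + 0·-1 + 5·2 + 0·3 + -4·1 + 7·1 + 4·-1.

18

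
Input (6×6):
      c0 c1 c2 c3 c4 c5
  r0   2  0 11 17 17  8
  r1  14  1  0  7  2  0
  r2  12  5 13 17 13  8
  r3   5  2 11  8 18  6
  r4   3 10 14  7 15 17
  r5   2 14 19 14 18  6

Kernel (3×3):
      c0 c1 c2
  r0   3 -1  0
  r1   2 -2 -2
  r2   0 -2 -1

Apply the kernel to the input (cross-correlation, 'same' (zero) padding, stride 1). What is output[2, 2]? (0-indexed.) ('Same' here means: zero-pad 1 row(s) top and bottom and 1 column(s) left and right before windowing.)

-77

The receptive field on the zero-padded input at this output position is [1 0 7 / 5 13 17 / 2 11 8]. Elementwise product with the kernel and sum: 1·3 + 0·-1 + 5·2 + 13·-2 + 17·-2 + 11·-2 + 8·-1.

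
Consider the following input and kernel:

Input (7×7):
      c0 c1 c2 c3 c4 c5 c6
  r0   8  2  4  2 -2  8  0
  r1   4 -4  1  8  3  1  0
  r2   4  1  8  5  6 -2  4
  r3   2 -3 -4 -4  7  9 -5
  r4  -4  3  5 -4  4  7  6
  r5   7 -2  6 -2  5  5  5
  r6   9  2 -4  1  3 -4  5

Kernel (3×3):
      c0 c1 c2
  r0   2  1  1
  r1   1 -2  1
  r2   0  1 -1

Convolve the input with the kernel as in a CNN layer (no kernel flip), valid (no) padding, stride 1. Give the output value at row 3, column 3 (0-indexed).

3

The receptive field on the input at this output position is [-4 7 9 / -4 4 7 / -2 5 5]. Elementwise product with the kernel and sum: -4·2 + 7·1 + 9·1 + -4·1 + 4·-2 + 7·1 + 5·1 + 5·-1.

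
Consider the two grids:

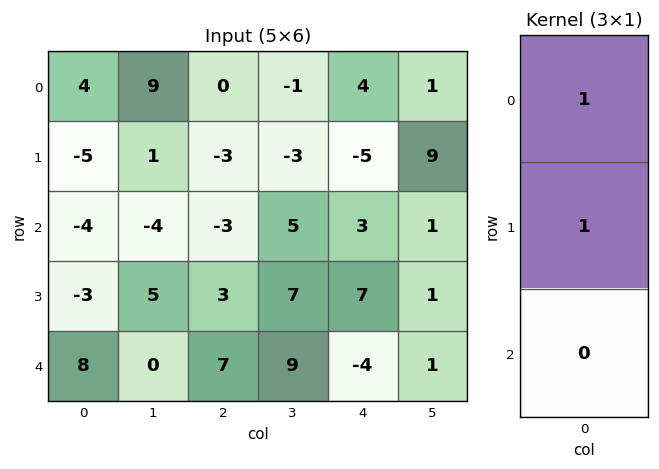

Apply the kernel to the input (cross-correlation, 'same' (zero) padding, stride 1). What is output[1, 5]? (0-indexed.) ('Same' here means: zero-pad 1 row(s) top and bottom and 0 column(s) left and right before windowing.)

10

The receptive field on the zero-padded input at this output position is [1 / 9 / 1]. Elementwise product with the kernel and sum: 1·1 + 9·1.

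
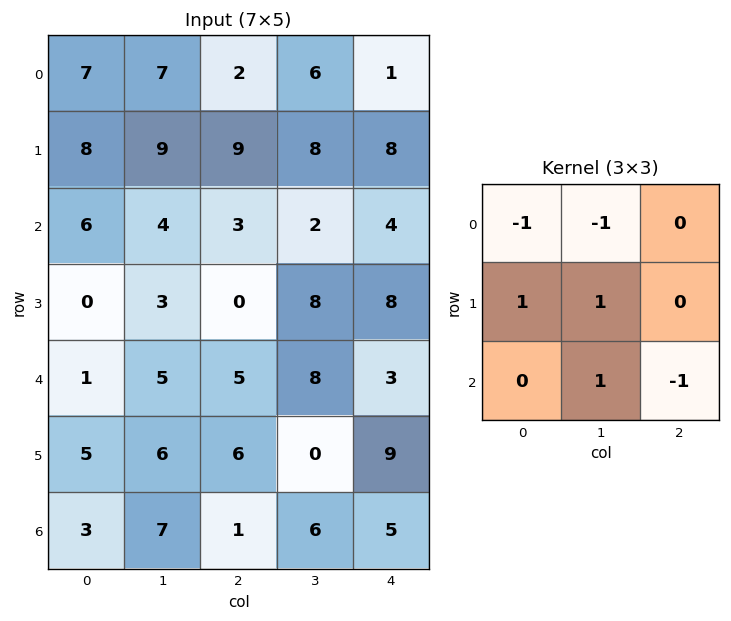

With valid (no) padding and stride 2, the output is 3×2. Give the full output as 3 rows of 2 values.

Output[0,0]: The receptive field on the input at this output position is [7 7 2 / 8 9 9 / 6 4 3]. Elementwise product with the kernel and sum: 7·-1 + 7·-1 + 8·1 + 9·1 + 4·1 + 3·-1.

4 7
-7 8
11 -6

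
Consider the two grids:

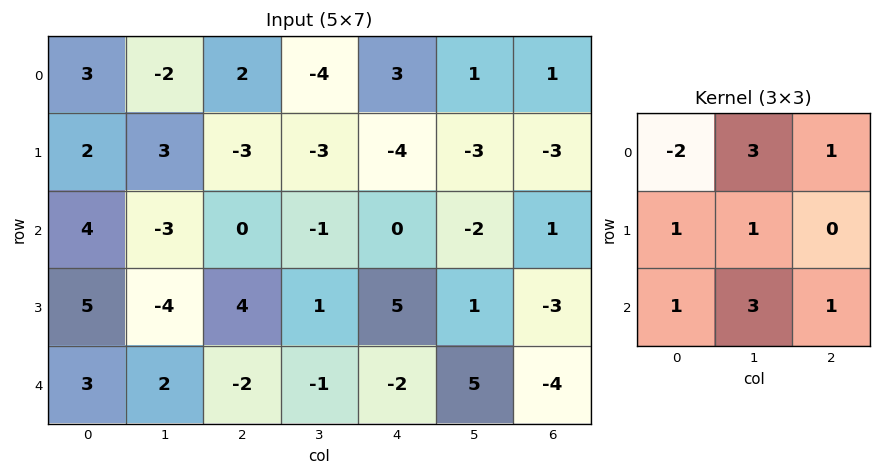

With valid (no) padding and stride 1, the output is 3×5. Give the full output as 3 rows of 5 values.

-10 2 -22 8 -14
0 -12 4 7 -1
-9 0 -5 4 10

Output[0,0]: The receptive field on the input at this output position is [3 -2 2 / 2 3 -3 / 4 -3 0]. Elementwise product with the kernel and sum: 3·-2 + -2·3 + 2·1 + 2·1 + 3·1 + 4·1 + -3·3 + 0·1.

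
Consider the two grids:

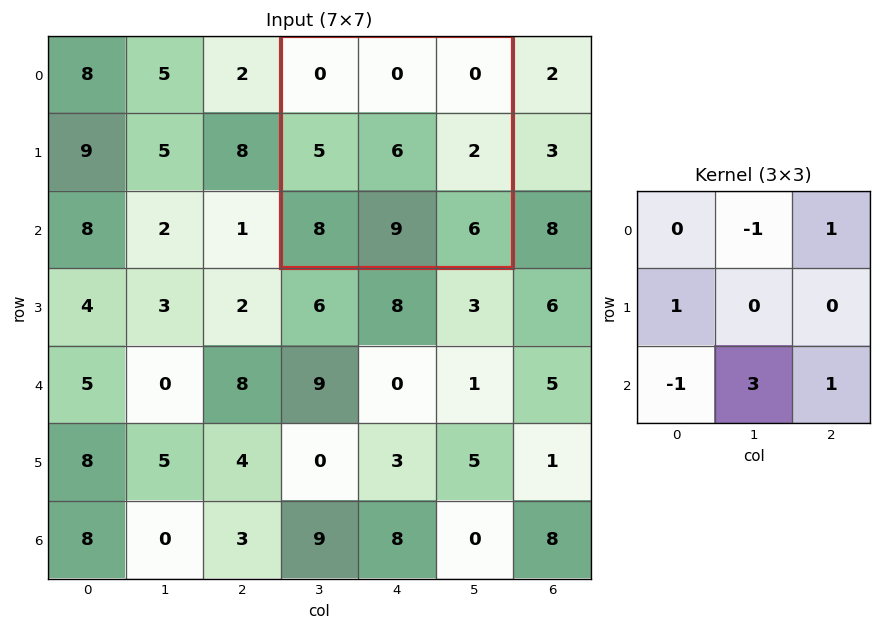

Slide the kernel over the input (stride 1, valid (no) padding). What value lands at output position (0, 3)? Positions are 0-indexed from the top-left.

30

The receptive field on the input at this output position is [0 0 0 / 5 6 2 / 8 9 6]. Elementwise product with the kernel and sum: 0·-1 + 0·1 + 5·1 + 8·-1 + 9·3 + 6·1.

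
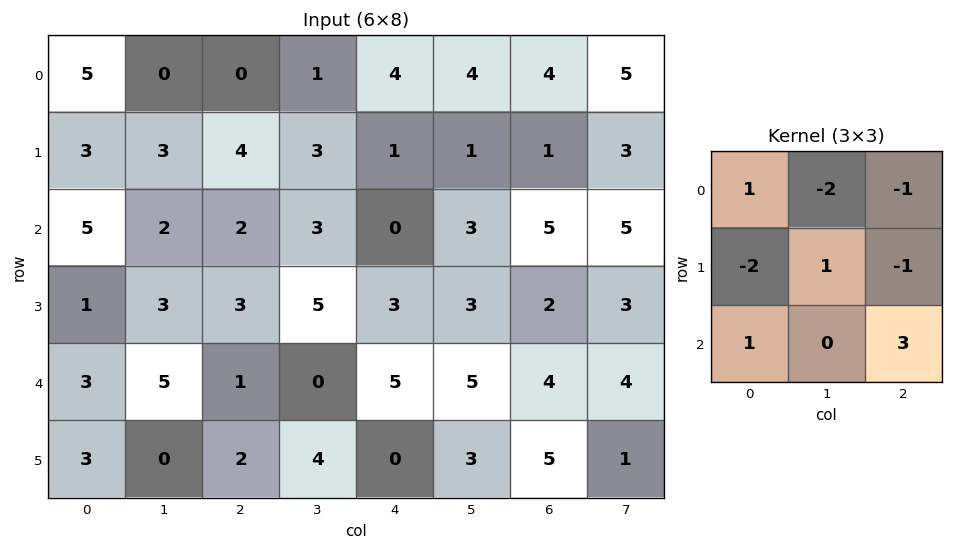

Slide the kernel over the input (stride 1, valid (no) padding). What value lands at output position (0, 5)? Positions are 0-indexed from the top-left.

5

The receptive field on the input at this output position is [4 4 5 / 1 1 3 / 3 5 5]. Elementwise product with the kernel and sum: 4·1 + 4·-2 + 5·-1 + 1·-2 + 1·1 + 3·-1 + 3·1 + 5·3.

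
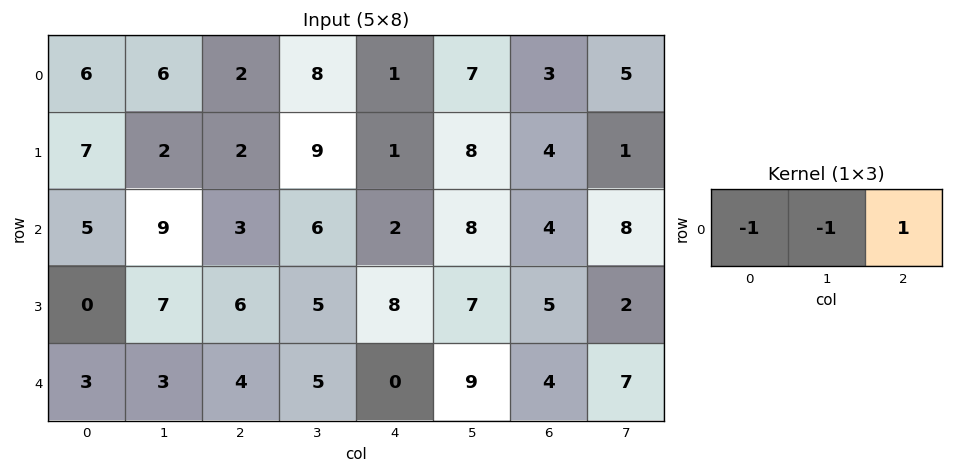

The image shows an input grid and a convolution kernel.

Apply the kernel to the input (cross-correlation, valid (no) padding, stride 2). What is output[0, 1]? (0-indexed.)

The receptive field on the input at this output position is [2 8 1]. Elementwise product with the kernel and sum: 2·-1 + 8·-1 + 1·1.

-9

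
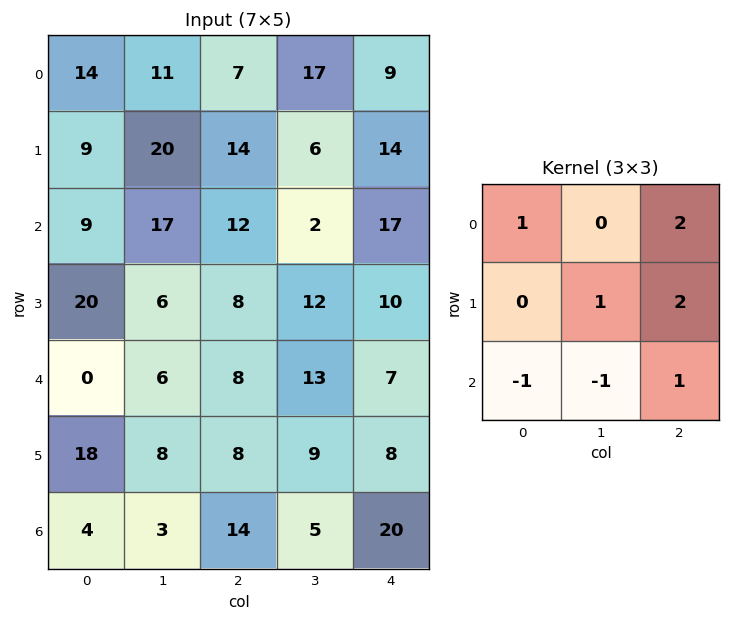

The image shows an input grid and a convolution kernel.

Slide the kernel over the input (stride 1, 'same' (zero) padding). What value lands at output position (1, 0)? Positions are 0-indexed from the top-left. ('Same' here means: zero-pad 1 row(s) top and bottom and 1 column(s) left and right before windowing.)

The receptive field on the zero-padded input at this output position is [0 14 11 / 0 9 20 / 0 9 17]. Elementwise product with the kernel and sum: 0·1 + 11·2 + 9·1 + 20·2 + 0·-1 + 9·-1 + 17·1.

79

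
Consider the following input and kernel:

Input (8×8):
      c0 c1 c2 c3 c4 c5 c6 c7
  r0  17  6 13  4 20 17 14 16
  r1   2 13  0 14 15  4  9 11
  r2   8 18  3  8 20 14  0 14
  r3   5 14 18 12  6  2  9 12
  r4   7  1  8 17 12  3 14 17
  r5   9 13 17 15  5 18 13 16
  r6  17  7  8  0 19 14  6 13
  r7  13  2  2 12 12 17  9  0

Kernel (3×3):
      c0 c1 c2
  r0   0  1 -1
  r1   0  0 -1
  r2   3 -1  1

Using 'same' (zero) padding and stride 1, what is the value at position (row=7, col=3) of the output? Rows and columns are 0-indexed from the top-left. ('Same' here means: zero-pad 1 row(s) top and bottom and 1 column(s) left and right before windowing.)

-31

The receptive field on the zero-padded input at this output position is [8 0 19 / 2 12 12 / 0 0 0]. Elementwise product with the kernel and sum: 0·1 + 19·-1 + 12·-1 + 0·3 + 0·-1 + 0·1.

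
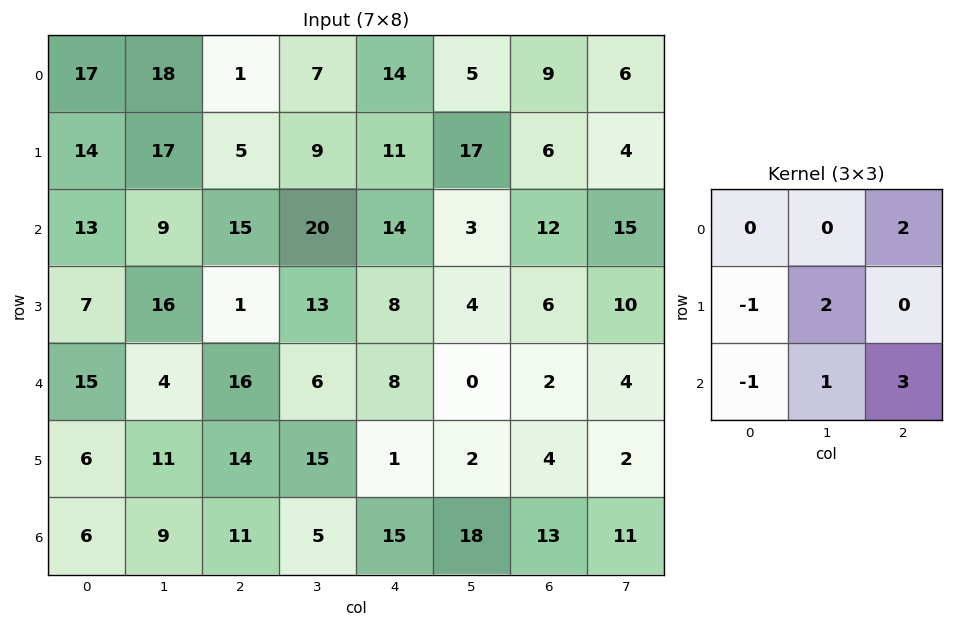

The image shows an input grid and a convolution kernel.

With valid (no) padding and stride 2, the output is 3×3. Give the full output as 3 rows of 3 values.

Output[0,0]: The receptive field on the input at this output position is [17 18 1 / 14 17 5 / 13 9 15]. Elementwise product with the kernel and sum: 1·2 + 14·-1 + 17·2 + 13·-1 + 9·1 + 15·3.
Output[0,1]: The receptive field on the input at this output position is [1 7 14 / 5 9 11 / 15 20 14]. Elementwise product with the kernel and sum: 14·2 + 5·-1 + 9·2 + 15·-1 + 20·1 + 14·3.

63 88 66
92 67 22
84 71 49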